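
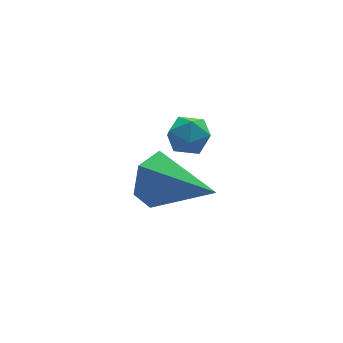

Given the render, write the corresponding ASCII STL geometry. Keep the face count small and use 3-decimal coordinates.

solid 
facet normal -0.521 0.807 -0.278
outer loop
vertex 0.975 0.03 2.359
vertex 0.554 0.0 3.062
vertex 1.249 0.434 3.018
endloop
endfacet
facet normal 0.919 0.018 -0.393
outer loop
vertex 0.975 0.03 2.359
vertex 1.249 0.434 3.018
vertex 1.526 -1.5 3.578
endloop
endfacet
facet normal -0.521 0.807 -0.278
outer loop
vertex 1.249 0.434 3.018
vertex 0.554 0.0 3.062
vertex 0.828 0.404 3.721
endloop
endfacet
facet normal 0.823 0.264 0.504
outer loop
vertex 1.249 0.434 3.018
vertex 0.828 0.404 3.721
vertex 1.526 -1.5 3.578
endloop
endfacet
facet normal -0.522 0.806 -0.277
outer loop
vertex 0.828 0.404 3.721
vertex 0.554 0.0 3.062
vertex 0.134 -0.03 3.766
endloop
endfacet
facet normal 0.091 -0.042 0.995
outer loop
vertex 0.828 0.404 3.721
vertex 0.134 -0.03 3.766
vertex 1.526 -1.5 3.578
endloop
endfacet
facet normal -0.522 0.806 -0.277
outer loop
vertex 0.134 -0.03 3.766
vertex 0.554 0.0 3.062
vertex -0.14 -0.434 3.107
endloop
endfacet
facet normal -0.547 -0.593 0.591
outer loop
vertex 0.134 -0.03 3.766
vertex -0.14 -0.434 3.107
vertex 1.526 -1.5 3.578
endloop
endfacet
facet normal -0.522 0.806 -0.278
outer loop
vertex -0.14 -0.434 3.107
vertex 0.554 0.0 3.062
vertex 0.281 -0.404 2.403
endloop
endfacet
facet normal -0.451 -0.839 -0.305
outer loop
vertex -0.14 -0.434 3.107
vertex 0.281 -0.404 2.403
vertex 1.526 -1.5 3.578
endloop
endfacet
facet normal -0.522 0.806 -0.278
outer loop
vertex 0.281 -0.404 2.403
vertex 0.554 0.0 3.062
vertex 0.975 0.03 2.359
endloop
endfacet
facet normal 0.283 -0.533 -0.797
outer loop
vertex 0.281 -0.404 2.403
vertex 0.975 0.03 2.359
vertex 1.526 -1.5 3.578
endloop
endfacet
facet normal -0.217 0.975 -0.051
outer loop
vertex 2.432 2.588 2.198
vertex 1.797 2.449 2.237
vertex 2.142 2.554 2.781
endloop
endfacet
facet normal 0.419 0.870 0.259
outer loop
vertex 2.432 2.588 2.198
vertex 2.142 2.554 2.781
vertex 2.734 2.294 2.696
endloop
endfacet
facet normal 0.833 0.517 -0.200
outer loop
vertex 2.432 2.588 2.198
vertex 2.734 2.294 2.696
vertex 2.755 2.03 2.101
endloop
endfacet
facet normal 0.456 0.402 -0.794
outer loop
vertex 2.432 2.588 2.198
vertex 2.755 2.03 2.101
vertex 2.176 2.126 1.817
endloop
endfacet
facet normal -0.193 0.686 -0.702
outer loop
vertex 2.432 2.588 2.198
vertex 2.176 2.126 1.817
vertex 1.797 2.449 2.237
endloop
endfacet
facet normal 0.319 0.454 0.832
outer loop
vertex 2.734 2.294 2.696
vertex 2.142 2.554 2.781
vertex 2.284 1.974 3.043
endloop
endfacet
facet normal -0.708 0.625 0.329
outer loop
vertex 2.142 2.554 2.781
vertex 1.797 2.449 2.237
vertex 1.705 2.07 2.759
endloop
endfacet
facet normal -0.670 0.156 -0.725
outer loop
vertex 1.797 2.449 2.237
vertex 2.176 2.126 1.817
vertex 1.726 1.806 2.164
endloop
endfacet
facet normal 0.379 -0.302 -0.875
outer loop
vertex 2.176 2.126 1.817
vertex 2.755 2.03 2.101
vertex 2.318 1.546 2.079
endloop
endfacet
facet normal 0.989 -0.119 0.088
outer loop
vertex 2.755 2.03 2.101
vertex 2.734 2.294 2.696
vertex 2.663 1.651 2.623
endloop
endfacet
facet normal -0.456 -0.402 0.794
outer loop
vertex 2.028 1.512 2.662
vertex 2.284 1.974 3.043
vertex 1.705 2.07 2.759
endloop
endfacet
facet normal -0.833 -0.517 0.200
outer loop
vertex 2.028 1.512 2.662
vertex 1.705 2.07 2.759
vertex 1.726 1.806 2.164
endloop
endfacet
facet normal -0.419 -0.870 -0.259
outer loop
vertex 2.028 1.512 2.662
vertex 1.726 1.806 2.164
vertex 2.318 1.546 2.079
endloop
endfacet
facet normal 0.217 -0.975 0.051
outer loop
vertex 2.028 1.512 2.662
vertex 2.318 1.546 2.079
vertex 2.663 1.651 2.623
endloop
endfacet
facet normal 0.193 -0.686 0.702
outer loop
vertex 2.028 1.512 2.662
vertex 2.663 1.651 2.623
vertex 2.284 1.974 3.043
endloop
endfacet
facet normal -0.379 0.302 0.875
outer loop
vertex 1.705 2.07 2.759
vertex 2.284 1.974 3.043
vertex 2.142 2.554 2.781
endloop
endfacet
facet normal -0.989 0.119 -0.088
outer loop
vertex 1.726 1.806 2.164
vertex 1.705 2.07 2.759
vertex 1.797 2.449 2.237
endloop
endfacet
facet normal -0.319 -0.454 -0.832
outer loop
vertex 2.318 1.546 2.079
vertex 1.726 1.806 2.164
vertex 2.176 2.126 1.817
endloop
endfacet
facet normal 0.708 -0.625 -0.329
outer loop
vertex 2.663 1.651 2.623
vertex 2.318 1.546 2.079
vertex 2.755 2.03 2.101
endloop
endfacet
facet normal 0.670 -0.156 0.725
outer loop
vertex 2.284 1.974 3.043
vertex 2.663 1.651 2.623
vertex 2.734 2.294 2.696
endloop
endfacet

endsolid


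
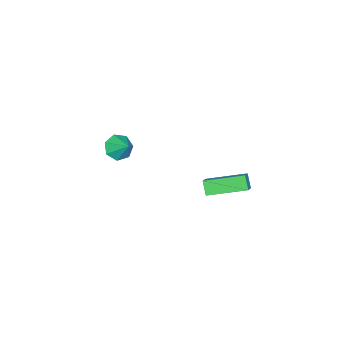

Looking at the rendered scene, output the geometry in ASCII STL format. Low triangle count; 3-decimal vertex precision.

solid 
facet normal -0.331 -0.700 -0.632
outer loop
vertex -1.372 -3.195 -2.521
vertex -1.769 -2.62 -2.95
vertex -1.002 -2.893 -3.049
endloop
endfacet
facet normal 0.844 -0.123 0.522
outer loop
vertex -1.372 -3.195 -2.521
vertex -1.002 -2.893 -3.049
vertex -1.371 -1.78 -2.19
endloop
endfacet
facet normal -0.331 -0.700 -0.633
outer loop
vertex -1.002 -2.893 -3.049
vertex -1.769 -2.62 -2.95
vertex -1.209 -2.385 -3.502
endloop
endfacet
facet normal 0.938 0.344 -0.043
outer loop
vertex -1.002 -2.893 -3.049
vertex -1.209 -2.385 -3.502
vertex -1.371 -1.78 -2.19
endloop
endfacet
facet normal -0.331 -0.700 -0.633
outer loop
vertex -1.209 -2.385 -3.502
vertex -1.769 -2.62 -2.95
vertex -1.838 -2.054 -3.539
endloop
endfacet
facet normal 0.455 0.829 -0.326
outer loop
vertex -1.209 -2.385 -3.502
vertex -1.838 -2.054 -3.539
vertex -1.371 -1.78 -2.19
endloop
endfacet
facet normal -0.331 -0.699 -0.633
outer loop
vertex -1.838 -2.054 -3.539
vertex -1.769 -2.62 -2.95
vertex -2.414 -2.149 -3.133
endloop
endfacet
facet normal -0.239 0.964 -0.113
outer loop
vertex -1.838 -2.054 -3.539
vertex -2.414 -2.149 -3.133
vertex -1.371 -1.78 -2.19
endloop
endfacet
facet normal -0.331 -0.700 -0.633
outer loop
vertex -2.414 -2.149 -3.133
vertex -1.769 -2.62 -2.95
vertex -2.505 -2.598 -2.589
endloop
endfacet
facet normal -0.623 0.652 0.434
outer loop
vertex -2.414 -2.149 -3.133
vertex -2.505 -2.598 -2.589
vertex -1.371 -1.78 -2.19
endloop
endfacet
facet normal -0.331 -0.701 -0.632
outer loop
vertex -2.505 -2.598 -2.589
vertex -1.769 -2.62 -2.95
vertex -2.04 -3.064 -2.316
endloop
endfacet
facet normal -0.407 0.124 0.905
outer loop
vertex -2.505 -2.598 -2.589
vertex -2.04 -3.064 -2.316
vertex -1.371 -1.78 -2.19
endloop
endfacet
facet normal -0.331 -0.700 -0.632
outer loop
vertex -2.04 -3.064 -2.316
vertex -1.769 -2.62 -2.95
vertex -1.372 -3.195 -2.521
endloop
endfacet
facet normal 0.246 -0.221 0.944
outer loop
vertex -2.04 -3.064 -2.316
vertex -1.372 -3.195 -2.521
vertex -1.371 -1.78 -2.19
endloop
endfacet
facet normal -0.418 -0.444 0.793
outer loop
vertex -0.586 2.958 -2.229
vertex -1.524 4.805 -1.689
vertex -1.224 2.765 -2.673
endloop
endfacet
facet normal 0.437 -0.864 -0.252
outer loop
vertex -0.856 3.155 -3.371
vertex -0.586 2.958 -2.229
vertex -1.224 2.765 -2.673
endloop
endfacet
facet normal -0.417 -0.444 0.793
outer loop
vertex -1.224 2.765 -2.673
vertex -1.524 4.805 -1.689
vertex -2.161 4.611 -2.133
endloop
endfacet
facet normal -0.796 -0.242 -0.555
outer loop
vertex -2.161 4.611 -2.133
vertex -0.856 3.155 -3.371
vertex -1.224 2.765 -2.673
endloop
endfacet
facet normal 0.796 0.242 0.555
outer loop
vertex -0.586 2.958 -2.229
vertex -1.156 5.195 -2.387
vertex -1.524 4.805 -1.689
endloop
endfacet
facet normal 0.439 -0.862 -0.252
outer loop
vertex -0.219 3.349 -2.927
vertex -0.586 2.958 -2.229
vertex -0.856 3.155 -3.371
endloop
endfacet
facet normal 0.796 0.242 0.554
outer loop
vertex -0.219 3.349 -2.927
vertex -1.156 5.195 -2.387
vertex -0.586 2.958 -2.229
endloop
endfacet
facet normal -0.438 0.863 0.251
outer loop
vertex -1.524 4.805 -1.689
vertex -1.156 5.195 -2.387
vertex -2.161 4.611 -2.133
endloop
endfacet
facet normal -0.796 -0.242 -0.554
outer loop
vertex -1.794 5.002 -2.831
vertex -0.856 3.155 -3.371
vertex -2.161 4.611 -2.133
endloop
endfacet
facet normal -0.437 0.863 0.253
outer loop
vertex -2.161 4.611 -2.133
vertex -1.156 5.195 -2.387
vertex -1.794 5.002 -2.831
endloop
endfacet
facet normal 0.417 0.444 -0.793
outer loop
vertex -1.794 5.002 -2.831
vertex -0.219 3.349 -2.927
vertex -0.856 3.155 -3.371
endloop
endfacet
facet normal 0.418 0.444 -0.793
outer loop
vertex -1.156 5.195 -2.387
vertex -0.219 3.349 -2.927
vertex -1.794 5.002 -2.831
endloop
endfacet

endsolid


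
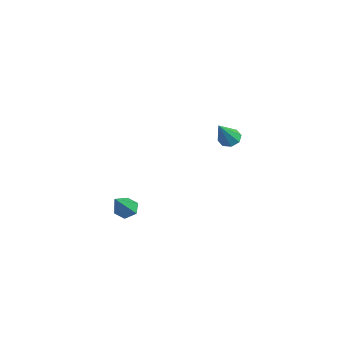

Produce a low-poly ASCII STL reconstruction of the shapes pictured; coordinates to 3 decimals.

solid 
facet normal -0.436 0.516 -0.737
outer loop
vertex 1.175 -3.185 -4.161
vertex 0.749 -2.903 -3.712
vertex 1.343 -2.603 -3.853
endloop
endfacet
facet normal 0.955 -0.136 -0.264
outer loop
vertex 1.175 -3.185 -4.161
vertex 1.343 -2.603 -3.853
vertex 1.591 -3.897 -2.288
endloop
endfacet
facet normal -0.436 0.516 -0.738
outer loop
vertex 1.343 -2.603 -3.853
vertex 0.749 -2.903 -3.712
vertex 0.918 -2.32 -3.404
endloop
endfacet
facet normal 0.746 0.566 0.350
outer loop
vertex 1.343 -2.603 -3.853
vertex 0.918 -2.32 -3.404
vertex 1.591 -3.897 -2.288
endloop
endfacet
facet normal -0.436 0.516 -0.738
outer loop
vertex 0.918 -2.32 -3.404
vertex 0.749 -2.903 -3.712
vertex 0.324 -2.62 -3.263
endloop
endfacet
facet normal -0.082 0.552 0.830
outer loop
vertex 0.918 -2.32 -3.404
vertex 0.324 -2.62 -3.263
vertex 1.591 -3.897 -2.288
endloop
endfacet
facet normal -0.436 0.516 -0.738
outer loop
vertex 0.324 -2.62 -3.263
vertex 0.749 -2.903 -3.712
vertex 0.156 -3.202 -3.571
endloop
endfacet
facet normal -0.701 -0.165 0.694
outer loop
vertex 0.324 -2.62 -3.263
vertex 0.156 -3.202 -3.571
vertex 1.591 -3.897 -2.288
endloop
endfacet
facet normal -0.436 0.516 -0.738
outer loop
vertex 0.156 -3.202 -3.571
vertex 0.749 -2.903 -3.712
vertex 0.581 -3.485 -4.02
endloop
endfacet
facet normal -0.492 -0.867 0.081
outer loop
vertex 0.156 -3.202 -3.571
vertex 0.581 -3.485 -4.02
vertex 1.591 -3.897 -2.288
endloop
endfacet
facet normal -0.436 0.516 -0.737
outer loop
vertex 0.581 -3.485 -4.02
vertex 0.749 -2.903 -3.712
vertex 1.175 -3.185 -4.161
endloop
endfacet
facet normal 0.336 -0.853 -0.399
outer loop
vertex 0.581 -3.485 -4.02
vertex 1.175 -3.185 -4.161
vertex 1.591 -3.897 -2.288
endloop
endfacet
facet normal -0.333 0.523 -0.784
outer loop
vertex -1.048 3.992 -1.88
vertex -1.587 4.161 -1.538
vertex -0.986 4.421 -1.62
endloop
endfacet
facet normal 0.992 -0.088 -0.091
outer loop
vertex -1.048 3.992 -1.88
vertex -0.986 4.421 -1.62
vertex -0.953 3.159 -0.042
endloop
endfacet
facet normal -0.334 0.525 -0.783
outer loop
vertex -0.986 4.421 -1.62
vertex -1.587 4.161 -1.538
vertex -1.275 4.697 -1.312
endloop
endfacet
facet normal 0.815 0.461 0.352
outer loop
vertex -0.986 4.421 -1.62
vertex -1.275 4.697 -1.312
vertex -0.953 3.159 -0.042
endloop
endfacet
facet normal -0.331 0.524 -0.785
outer loop
vertex -1.275 4.697 -1.312
vertex -1.587 4.161 -1.538
vertex -1.748 4.66 -1.137
endloop
endfacet
facet normal 0.219 0.648 0.729
outer loop
vertex -1.275 4.697 -1.312
vertex -1.748 4.66 -1.137
vertex -0.953 3.159 -0.042
endloop
endfacet
facet normal -0.332 0.523 -0.785
outer loop
vertex -1.748 4.66 -1.137
vertex -1.587 4.161 -1.538
vertex -2.126 4.33 -1.197
endloop
endfacet
facet normal -0.446 0.361 0.819
outer loop
vertex -1.748 4.66 -1.137
vertex -2.126 4.33 -1.197
vertex -0.953 3.159 -0.042
endloop
endfacet
facet normal -0.331 0.525 -0.784
outer loop
vertex -2.126 4.33 -1.197
vertex -1.587 4.161 -1.538
vertex -2.189 3.902 -1.457
endloop
endfacet
facet normal -0.790 -0.230 0.569
outer loop
vertex -2.126 4.33 -1.197
vertex -2.189 3.902 -1.457
vertex -0.953 3.159 -0.042
endloop
endfacet
facet normal -0.331 0.525 -0.784
outer loop
vertex -2.189 3.902 -1.457
vertex -1.587 4.161 -1.538
vertex -1.899 3.625 -1.765
endloop
endfacet
facet normal -0.613 -0.780 0.125
outer loop
vertex -2.189 3.902 -1.457
vertex -1.899 3.625 -1.765
vertex -0.953 3.159 -0.042
endloop
endfacet
facet normal -0.333 0.525 -0.783
outer loop
vertex -1.899 3.625 -1.765
vertex -1.587 4.161 -1.538
vertex -1.427 3.663 -1.94
endloop
endfacet
facet normal -0.016 -0.967 -0.253
outer loop
vertex -1.899 3.625 -1.765
vertex -1.427 3.663 -1.94
vertex -0.953 3.159 -0.042
endloop
endfacet
facet normal -0.332 0.526 -0.783
outer loop
vertex -1.427 3.663 -1.94
vertex -1.587 4.161 -1.538
vertex -1.048 3.992 -1.88
endloop
endfacet
facet normal 0.646 -0.682 -0.342
outer loop
vertex -1.427 3.663 -1.94
vertex -1.048 3.992 -1.88
vertex -0.953 3.159 -0.042
endloop
endfacet

endsolid


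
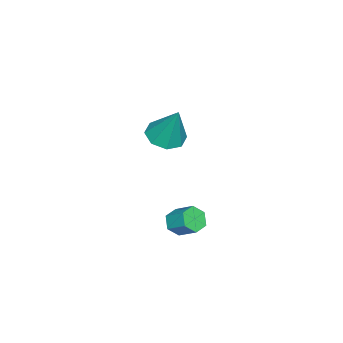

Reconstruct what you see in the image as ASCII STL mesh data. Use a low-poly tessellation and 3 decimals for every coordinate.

solid 
facet normal -0.191 -0.370 -0.909
outer loop
vertex -2.268 -1.596 -1.122
vertex -3.075 -1.978 -0.797
vertex -2.834 -1.145 -1.187
endloop
endfacet
facet normal 0.624 0.781 -0.015
outer loop
vertex -2.268 -1.596 -1.122
vertex -2.834 -1.145 -1.187
vertex -2.685 -1.222 1.057
endloop
endfacet
facet normal -0.191 -0.370 -0.909
outer loop
vertex -2.834 -1.145 -1.187
vertex -3.075 -1.978 -0.797
vertex -3.542 -1.182 -1.023
endloop
endfacet
facet normal -0.044 0.998 0.037
outer loop
vertex -2.834 -1.145 -1.187
vertex -3.542 -1.182 -1.023
vertex -2.685 -1.222 1.057
endloop
endfacet
facet normal -0.191 -0.370 -0.909
outer loop
vertex -3.542 -1.182 -1.023
vertex -3.075 -1.978 -0.797
vertex -3.976 -1.685 -0.727
endloop
endfacet
facet normal -0.640 0.716 0.278
outer loop
vertex -3.542 -1.182 -1.023
vertex -3.976 -1.685 -0.727
vertex -2.685 -1.222 1.057
endloop
endfacet
facet normal -0.191 -0.370 -0.909
outer loop
vertex -3.976 -1.685 -0.727
vertex -3.075 -1.978 -0.797
vertex -3.881 -2.36 -0.472
endloop
endfacet
facet normal -0.818 0.099 0.566
outer loop
vertex -3.976 -1.685 -0.727
vertex -3.881 -2.36 -0.472
vertex -2.685 -1.222 1.057
endloop
endfacet
facet normal -0.191 -0.370 -0.909
outer loop
vertex -3.881 -2.36 -0.472
vertex -3.075 -1.978 -0.797
vertex -3.315 -2.81 -0.408
endloop
endfacet
facet normal -0.472 -0.489 0.733
outer loop
vertex -3.881 -2.36 -0.472
vertex -3.315 -2.81 -0.408
vertex -2.685 -1.222 1.057
endloop
endfacet
facet normal -0.190 -0.370 -0.909
outer loop
vertex -3.315 -2.81 -0.408
vertex -3.075 -1.978 -0.797
vertex -2.607 -2.773 -0.571
endloop
endfacet
facet normal 0.194 -0.706 0.682
outer loop
vertex -3.315 -2.81 -0.408
vertex -2.607 -2.773 -0.571
vertex -2.685 -1.222 1.057
endloop
endfacet
facet normal -0.191 -0.371 -0.909
outer loop
vertex -2.607 -2.773 -0.571
vertex -3.075 -1.978 -0.797
vertex -2.173 -2.27 -0.867
endloop
endfacet
facet normal 0.791 -0.423 0.441
outer loop
vertex -2.607 -2.773 -0.571
vertex -2.173 -2.27 -0.867
vertex -2.685 -1.222 1.057
endloop
endfacet
facet normal -0.191 -0.371 -0.909
outer loop
vertex -2.173 -2.27 -0.867
vertex -3.075 -1.978 -0.797
vertex -2.268 -1.596 -1.122
endloop
endfacet
facet normal 0.969 0.194 0.152
outer loop
vertex -2.173 -2.27 -0.867
vertex -2.268 -1.596 -1.122
vertex -2.685 -1.222 1.057
endloop
endfacet
facet normal -0.243 -0.783 -0.572
outer loop
vertex 2.33 0.24 -1.713
vertex 2.088 0.643 -2.162
vertex 2.713 0.467 -2.187
endloop
endfacet
facet normal 0.771 -0.514 0.376
outer loop
vertex 2.33 0.24 -1.713
vertex 2.713 0.467 -2.187
vertex 2.595 1.094 -1.089
endloop
endfacet
facet normal 0.771 -0.514 0.376
outer loop
vertex 2.595 1.094 -1.089
vertex 2.713 0.467 -2.187
vertex 2.978 1.321 -1.563
endloop
endfacet
facet normal 0.243 0.784 0.572
outer loop
vertex 2.595 1.094 -1.089
vertex 2.978 1.321 -1.563
vertex 2.352 1.497 -1.538
endloop
endfacet
facet normal -0.243 -0.783 -0.573
outer loop
vertex 2.713 0.467 -2.187
vertex 2.088 0.643 -2.162
vertex 2.471 0.87 -2.635
endloop
endfacet
facet normal 0.896 0.046 -0.443
outer loop
vertex 2.713 0.467 -2.187
vertex 2.471 0.87 -2.635
vertex 2.978 1.321 -1.563
endloop
endfacet
facet normal 0.896 0.046 -0.443
outer loop
vertex 2.978 1.321 -1.563
vertex 2.471 0.87 -2.635
vertex 2.736 1.724 -2.011
endloop
endfacet
facet normal 0.243 0.783 0.573
outer loop
vertex 2.978 1.321 -1.563
vertex 2.736 1.724 -2.011
vertex 2.352 1.497 -1.538
endloop
endfacet
facet normal -0.242 -0.784 -0.572
outer loop
vertex 2.471 0.87 -2.635
vertex 2.088 0.643 -2.162
vertex 1.845 1.046 -2.611
endloop
endfacet
facet normal 0.126 0.560 -0.819
outer loop
vertex 2.471 0.87 -2.635
vertex 1.845 1.046 -2.611
vertex 2.736 1.724 -2.011
endloop
endfacet
facet normal 0.126 0.560 -0.819
outer loop
vertex 2.736 1.724 -2.011
vertex 1.845 1.046 -2.611
vertex 2.11 1.9 -1.987
endloop
endfacet
facet normal 0.242 0.783 0.573
outer loop
vertex 2.736 1.724 -2.011
vertex 2.11 1.9 -1.987
vertex 2.352 1.497 -1.538
endloop
endfacet
facet normal -0.243 -0.784 -0.572
outer loop
vertex 1.845 1.046 -2.611
vertex 2.088 0.643 -2.162
vertex 1.462 0.819 -2.137
endloop
endfacet
facet normal -0.771 0.514 -0.376
outer loop
vertex 1.845 1.046 -2.611
vertex 1.462 0.819 -2.137
vertex 2.11 1.9 -1.987
endloop
endfacet
facet normal -0.771 0.514 -0.376
outer loop
vertex 2.11 1.9 -1.987
vertex 1.462 0.819 -2.137
vertex 1.727 1.673 -1.513
endloop
endfacet
facet normal 0.243 0.783 0.572
outer loop
vertex 2.11 1.9 -1.987
vertex 1.727 1.673 -1.513
vertex 2.352 1.497 -1.538
endloop
endfacet
facet normal -0.243 -0.783 -0.573
outer loop
vertex 1.462 0.819 -2.137
vertex 2.088 0.643 -2.162
vertex 1.704 0.416 -1.689
endloop
endfacet
facet normal -0.896 -0.046 0.443
outer loop
vertex 1.462 0.819 -2.137
vertex 1.704 0.416 -1.689
vertex 1.727 1.673 -1.513
endloop
endfacet
facet normal -0.896 -0.046 0.443
outer loop
vertex 1.727 1.673 -1.513
vertex 1.704 0.416 -1.689
vertex 1.969 1.27 -1.065
endloop
endfacet
facet normal 0.243 0.783 0.573
outer loop
vertex 1.727 1.673 -1.513
vertex 1.969 1.27 -1.065
vertex 2.352 1.497 -1.538
endloop
endfacet
facet normal -0.242 -0.783 -0.573
outer loop
vertex 1.704 0.416 -1.689
vertex 2.088 0.643 -2.162
vertex 2.33 0.24 -1.713
endloop
endfacet
facet normal -0.126 -0.560 0.819
outer loop
vertex 1.704 0.416 -1.689
vertex 2.33 0.24 -1.713
vertex 1.969 1.27 -1.065
endloop
endfacet
facet normal -0.126 -0.560 0.819
outer loop
vertex 1.969 1.27 -1.065
vertex 2.33 0.24 -1.713
vertex 2.595 1.094 -1.089
endloop
endfacet
facet normal 0.242 0.784 0.572
outer loop
vertex 1.969 1.27 -1.065
vertex 2.595 1.094 -1.089
vertex 2.352 1.497 -1.538
endloop
endfacet

endsolid


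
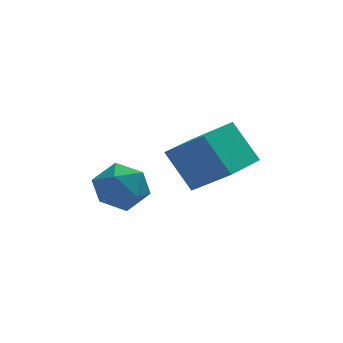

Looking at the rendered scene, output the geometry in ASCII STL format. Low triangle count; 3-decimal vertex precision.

solid 
facet normal -0.687 -0.724 0.062
outer loop
vertex -0.166 0.591 3.807
vertex -0.949 1.461 5.29
vertex -1.329 1.593 2.605
endloop
endfacet
facet normal 0.414 -0.461 -0.785
outer loop
vertex -0.051 2.939 2.49
vertex -0.166 0.591 3.807
vertex -1.329 1.593 2.605
endloop
endfacet
facet normal -0.688 -0.723 0.062
outer loop
vertex -1.329 1.593 2.605
vertex -0.949 1.461 5.29
vertex -2.112 2.464 4.088
endloop
endfacet
facet normal -0.597 0.514 -0.617
outer loop
vertex -2.112 2.464 4.088
vertex -0.051 2.939 2.49
vertex -1.329 1.593 2.605
endloop
endfacet
facet normal 0.597 -0.514 0.616
outer loop
vertex -0.166 0.591 3.807
vertex 0.329 2.807 5.175
vertex -0.949 1.461 5.29
endloop
endfacet
facet normal 0.414 -0.461 -0.785
outer loop
vertex 1.112 1.936 3.692
vertex -0.166 0.591 3.807
vertex -0.051 2.939 2.49
endloop
endfacet
facet normal 0.596 -0.514 0.617
outer loop
vertex 1.112 1.936 3.692
vertex 0.329 2.807 5.175
vertex -0.166 0.591 3.807
endloop
endfacet
facet normal -0.414 0.460 0.785
outer loop
vertex -0.949 1.461 5.29
vertex 0.329 2.807 5.175
vertex -2.112 2.464 4.088
endloop
endfacet
facet normal -0.596 0.514 -0.616
outer loop
vertex -0.834 3.809 3.973
vertex -0.051 2.939 2.49
vertex -2.112 2.464 4.088
endloop
endfacet
facet normal -0.414 0.461 0.785
outer loop
vertex -2.112 2.464 4.088
vertex 0.329 2.807 5.175
vertex -0.834 3.809 3.973
endloop
endfacet
facet normal 0.688 0.724 -0.061
outer loop
vertex -0.834 3.809 3.973
vertex 1.112 1.936 3.692
vertex -0.051 2.939 2.49
endloop
endfacet
facet normal 0.687 0.724 -0.062
outer loop
vertex 0.329 2.807 5.175
vertex 1.112 1.936 3.692
vertex -0.834 3.809 3.973
endloop
endfacet
facet normal -0.791 -0.467 0.396
outer loop
vertex -4.621 2.552 2.909
vertex -4.326 1.611 2.389
vertex -3.941 1.827 3.413
endloop
endfacet
facet normal -0.559 0.052 0.828
outer loop
vertex -4.621 2.552 2.909
vertex -3.941 1.827 3.413
vertex -3.739 2.921 3.481
endloop
endfacet
facet normal -0.581 0.666 0.467
outer loop
vertex -4.621 2.552 2.909
vertex -3.739 2.921 3.481
vertex -3.999 3.381 2.5
endloop
endfacet
facet normal -0.828 0.528 -0.188
outer loop
vertex -4.621 2.552 2.909
vertex -3.999 3.381 2.5
vertex -4.362 2.572 1.825
endloop
endfacet
facet normal -0.957 -0.172 -0.232
outer loop
vertex -4.621 2.552 2.909
vertex -4.362 2.572 1.825
vertex -4.326 1.611 2.389
endloop
endfacet
facet normal 0.124 -0.084 0.989
outer loop
vertex -3.739 2.921 3.481
vertex -3.941 1.827 3.413
vertex -2.898 2.208 3.315
endloop
endfacet
facet normal -0.252 -0.923 0.290
outer loop
vertex -3.941 1.827 3.413
vertex -4.326 1.611 2.389
vertex -3.261 1.399 2.64
endloop
endfacet
facet normal -0.522 -0.446 -0.727
outer loop
vertex -4.326 1.611 2.389
vertex -4.362 2.572 1.825
vertex -3.521 1.859 1.659
endloop
endfacet
facet normal -0.313 0.687 -0.656
outer loop
vertex -4.362 2.572 1.825
vertex -3.999 3.381 2.5
vertex -3.319 2.953 1.727
endloop
endfacet
facet normal 0.086 0.911 0.404
outer loop
vertex -3.999 3.381 2.5
vertex -3.739 2.921 3.481
vertex -2.934 3.169 2.751
endloop
endfacet
facet normal 0.828 -0.528 0.188
outer loop
vertex -2.639 2.228 2.231
vertex -2.898 2.208 3.315
vertex -3.261 1.399 2.64
endloop
endfacet
facet normal 0.581 -0.666 -0.467
outer loop
vertex -2.639 2.228 2.231
vertex -3.261 1.399 2.64
vertex -3.521 1.859 1.659
endloop
endfacet
facet normal 0.559 -0.052 -0.828
outer loop
vertex -2.639 2.228 2.231
vertex -3.521 1.859 1.659
vertex -3.319 2.953 1.727
endloop
endfacet
facet normal 0.791 0.467 -0.396
outer loop
vertex -2.639 2.228 2.231
vertex -3.319 2.953 1.727
vertex -2.934 3.169 2.751
endloop
endfacet
facet normal 0.957 0.172 0.232
outer loop
vertex -2.639 2.228 2.231
vertex -2.934 3.169 2.751
vertex -2.898 2.208 3.315
endloop
endfacet
facet normal 0.313 -0.687 0.656
outer loop
vertex -3.261 1.399 2.64
vertex -2.898 2.208 3.315
vertex -3.941 1.827 3.413
endloop
endfacet
facet normal -0.086 -0.911 -0.404
outer loop
vertex -3.521 1.859 1.659
vertex -3.261 1.399 2.64
vertex -4.326 1.611 2.389
endloop
endfacet
facet normal -0.124 0.084 -0.989
outer loop
vertex -3.319 2.953 1.727
vertex -3.521 1.859 1.659
vertex -4.362 2.572 1.825
endloop
endfacet
facet normal 0.252 0.923 -0.290
outer loop
vertex -2.934 3.169 2.751
vertex -3.319 2.953 1.727
vertex -3.999 3.381 2.5
endloop
endfacet
facet normal 0.522 0.446 0.727
outer loop
vertex -2.898 2.208 3.315
vertex -2.934 3.169 2.751
vertex -3.739 2.921 3.481
endloop
endfacet

endsolid


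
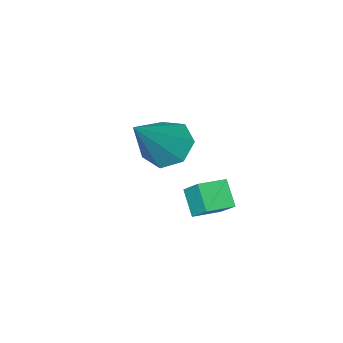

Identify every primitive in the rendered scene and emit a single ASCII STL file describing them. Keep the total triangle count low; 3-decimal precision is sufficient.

solid 
facet normal -0.985 0.138 -0.104
outer loop
vertex -0.432 2.393 0.998
vertex -0.264 3.058 0.284
vertex -0.462 1.651 0.299
endloop
endfacet
facet normal -0.169 -0.672 0.721
outer loop
vertex 0.464 1.522 0.396
vertex -0.432 2.393 0.998
vertex -0.462 1.651 0.299
endloop
endfacet
facet normal -0.985 0.138 -0.104
outer loop
vertex -0.462 1.651 0.299
vertex -0.264 3.058 0.284
vertex -0.294 2.316 -0.415
endloop
endfacet
facet normal -0.030 -0.728 -0.685
outer loop
vertex -0.294 2.316 -0.415
vertex 0.464 1.522 0.396
vertex -0.462 1.651 0.299
endloop
endfacet
facet normal 0.030 0.728 0.685
outer loop
vertex -0.432 2.393 0.998
vertex 0.662 2.929 0.381
vertex -0.264 3.058 0.284
endloop
endfacet
facet normal -0.169 -0.672 0.721
outer loop
vertex 0.494 2.264 1.095
vertex -0.432 2.393 0.998
vertex 0.464 1.522 0.396
endloop
endfacet
facet normal 0.030 0.728 0.685
outer loop
vertex 0.494 2.264 1.095
vertex 0.662 2.929 0.381
vertex -0.432 2.393 0.998
endloop
endfacet
facet normal 0.169 0.672 -0.721
outer loop
vertex -0.264 3.058 0.284
vertex 0.662 2.929 0.381
vertex -0.294 2.316 -0.415
endloop
endfacet
facet normal -0.030 -0.728 -0.685
outer loop
vertex 0.632 2.187 -0.318
vertex 0.464 1.522 0.396
vertex -0.294 2.316 -0.415
endloop
endfacet
facet normal 0.169 0.672 -0.721
outer loop
vertex -0.294 2.316 -0.415
vertex 0.662 2.929 0.381
vertex 0.632 2.187 -0.318
endloop
endfacet
facet normal 0.985 -0.138 0.104
outer loop
vertex 0.632 2.187 -0.318
vertex 0.494 2.264 1.095
vertex 0.464 1.522 0.396
endloop
endfacet
facet normal 0.985 -0.138 0.104
outer loop
vertex 0.662 2.929 0.381
vertex 0.494 2.264 1.095
vertex 0.632 2.187 -0.318
endloop
endfacet
facet normal -0.678 -0.184 -0.711
outer loop
vertex 1.774 2.243 2.283
vertex 1.267 1.863 2.865
vertex 1.288 2.69 2.631
endloop
endfacet
facet normal 0.559 0.794 -0.239
outer loop
vertex 1.774 2.243 2.283
vertex 1.288 2.69 2.631
vertex 2.653 2.237 4.315
endloop
endfacet
facet normal -0.679 -0.184 -0.711
outer loop
vertex 1.288 2.69 2.631
vertex 1.267 1.863 2.865
vertex 0.787 2.514 3.155
endloop
endfacet
facet normal -0.036 0.957 0.287
outer loop
vertex 1.288 2.69 2.631
vertex 0.787 2.514 3.155
vertex 2.653 2.237 4.315
endloop
endfacet
facet normal -0.679 -0.185 -0.710
outer loop
vertex 0.787 2.514 3.155
vertex 1.267 1.863 2.865
vertex 0.648 1.848 3.461
endloop
endfacet
facet normal -0.422 0.450 0.787
outer loop
vertex 0.787 2.514 3.155
vertex 0.648 1.848 3.461
vertex 2.653 2.237 4.315
endloop
endfacet
facet normal -0.680 -0.183 -0.710
outer loop
vertex 0.648 1.848 3.461
vertex 1.267 1.863 2.865
vertex 0.975 1.193 3.317
endloop
endfacet
facet normal -0.309 -0.349 0.885
outer loop
vertex 0.648 1.848 3.461
vertex 0.975 1.193 3.317
vertex 2.653 2.237 4.315
endloop
endfacet
facet normal -0.679 -0.183 -0.711
outer loop
vertex 0.975 1.193 3.317
vertex 1.267 1.863 2.865
vertex 1.522 1.042 2.833
endloop
endfacet
facet normal 0.218 -0.834 0.506
outer loop
vertex 0.975 1.193 3.317
vertex 1.522 1.042 2.833
vertex 2.653 2.237 4.315
endloop
endfacet
facet normal -0.679 -0.183 -0.711
outer loop
vertex 1.522 1.042 2.833
vertex 1.267 1.863 2.865
vertex 1.878 1.51 2.373
endloop
endfacet
facet normal 0.763 -0.643 -0.064
outer loop
vertex 1.522 1.042 2.833
vertex 1.878 1.51 2.373
vertex 2.653 2.237 4.315
endloop
endfacet
facet normal -0.679 -0.184 -0.711
outer loop
vertex 1.878 1.51 2.373
vertex 1.267 1.863 2.865
vertex 1.774 2.243 2.283
endloop
endfacet
facet normal 0.915 0.081 -0.396
outer loop
vertex 1.878 1.51 2.373
vertex 1.774 2.243 2.283
vertex 2.653 2.237 4.315
endloop
endfacet

endsolid


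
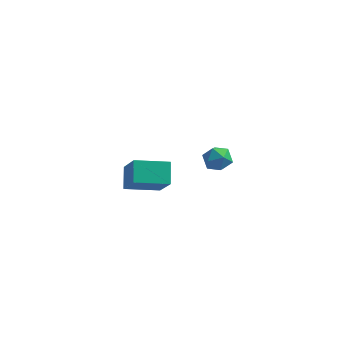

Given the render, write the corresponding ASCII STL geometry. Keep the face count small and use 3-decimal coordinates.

solid 
facet normal 0.303 -0.005 0.953
outer loop
vertex 1.142 -2.483 2.317
vertex 0.557 -2.808 2.501
vertex 1.117 -3.177 2.321
endloop
endfacet
facet normal 0.860 -0.028 0.509
outer loop
vertex 1.142 -2.483 2.317
vertex 1.117 -3.177 2.321
vertex 1.435 -2.844 1.802
endloop
endfacet
facet normal 0.832 0.548 0.089
outer loop
vertex 1.142 -2.483 2.317
vertex 1.435 -2.844 1.802
vertex 1.072 -2.27 1.66
endloop
endfacet
facet normal 0.256 0.927 0.273
outer loop
vertex 1.142 -2.483 2.317
vertex 1.072 -2.27 1.66
vertex 0.529 -2.248 2.093
endloop
endfacet
facet normal -0.071 0.585 0.808
outer loop
vertex 1.142 -2.483 2.317
vertex 0.529 -2.248 2.093
vertex 0.557 -2.808 2.501
endloop
endfacet
facet normal 0.790 -0.606 0.095
outer loop
vertex 1.435 -2.844 1.802
vertex 1.117 -3.177 2.321
vertex 1.031 -3.392 1.667
endloop
endfacet
facet normal -0.112 -0.568 0.815
outer loop
vertex 1.117 -3.177 2.321
vertex 0.557 -2.808 2.501
vertex 0.488 -3.37 2.1
endloop
endfacet
facet normal -0.718 0.386 0.579
outer loop
vertex 0.557 -2.808 2.501
vertex 0.529 -2.248 2.093
vertex 0.125 -2.796 1.958
endloop
endfacet
facet normal -0.189 0.940 -0.284
outer loop
vertex 0.529 -2.248 2.093
vertex 1.072 -2.27 1.66
vertex 0.443 -2.463 1.439
endloop
endfacet
facet normal 0.743 0.326 -0.584
outer loop
vertex 1.072 -2.27 1.66
vertex 1.435 -2.844 1.802
vertex 1.003 -2.832 1.259
endloop
endfacet
facet normal -0.256 -0.927 -0.273
outer loop
vertex 0.418 -3.157 1.443
vertex 1.031 -3.392 1.667
vertex 0.488 -3.37 2.1
endloop
endfacet
facet normal -0.832 -0.548 -0.089
outer loop
vertex 0.418 -3.157 1.443
vertex 0.488 -3.37 2.1
vertex 0.125 -2.796 1.958
endloop
endfacet
facet normal -0.860 0.028 -0.509
outer loop
vertex 0.418 -3.157 1.443
vertex 0.125 -2.796 1.958
vertex 0.443 -2.463 1.439
endloop
endfacet
facet normal -0.303 0.005 -0.953
outer loop
vertex 0.418 -3.157 1.443
vertex 0.443 -2.463 1.439
vertex 1.003 -2.832 1.259
endloop
endfacet
facet normal 0.071 -0.585 -0.808
outer loop
vertex 0.418 -3.157 1.443
vertex 1.003 -2.832 1.259
vertex 1.031 -3.392 1.667
endloop
endfacet
facet normal 0.189 -0.940 0.284
outer loop
vertex 0.488 -3.37 2.1
vertex 1.031 -3.392 1.667
vertex 1.117 -3.177 2.321
endloop
endfacet
facet normal -0.743 -0.326 0.584
outer loop
vertex 0.125 -2.796 1.958
vertex 0.488 -3.37 2.1
vertex 0.557 -2.808 2.501
endloop
endfacet
facet normal -0.790 0.606 -0.095
outer loop
vertex 0.443 -2.463 1.439
vertex 0.125 -2.796 1.958
vertex 0.529 -2.248 2.093
endloop
endfacet
facet normal 0.112 0.568 -0.815
outer loop
vertex 1.003 -2.832 1.259
vertex 0.443 -2.463 1.439
vertex 1.072 -2.27 1.66
endloop
endfacet
facet normal 0.718 -0.386 -0.579
outer loop
vertex 1.031 -3.392 1.667
vertex 1.003 -2.832 1.259
vertex 1.435 -2.844 1.802
endloop
endfacet
facet normal -0.386 0.518 -0.763
outer loop
vertex -4.598 1.845 -3.714
vertex -3.062 2.493 -4.05
vertex -4.37 0.919 -4.458
endloop
endfacet
facet normal -0.903 -0.381 0.197
outer loop
vertex -3.618 -0.093 -2.97
vertex -4.598 1.845 -3.714
vertex -4.37 0.919 -4.458
endloop
endfacet
facet normal -0.386 0.518 -0.763
outer loop
vertex -4.37 0.919 -4.458
vertex -3.062 2.493 -4.05
vertex -2.835 1.566 -4.794
endloop
endfacet
facet normal 0.188 -0.765 -0.616
outer loop
vertex -2.835 1.566 -4.794
vertex -3.618 -0.093 -2.97
vertex -4.37 0.919 -4.458
endloop
endfacet
facet normal -0.188 0.765 0.616
outer loop
vertex -4.598 1.845 -3.714
vertex -2.31 1.481 -2.562
vertex -3.062 2.493 -4.05
endloop
endfacet
facet normal -0.903 -0.381 0.199
outer loop
vertex -3.845 0.834 -2.226
vertex -4.598 1.845 -3.714
vertex -3.618 -0.093 -2.97
endloop
endfacet
facet normal -0.188 0.766 0.615
outer loop
vertex -3.845 0.834 -2.226
vertex -2.31 1.481 -2.562
vertex -4.598 1.845 -3.714
endloop
endfacet
facet normal 0.903 0.380 -0.198
outer loop
vertex -3.062 2.493 -4.05
vertex -2.31 1.481 -2.562
vertex -2.835 1.566 -4.794
endloop
endfacet
facet normal 0.188 -0.765 -0.615
outer loop
vertex -2.082 0.555 -3.306
vertex -3.618 -0.093 -2.97
vertex -2.835 1.566 -4.794
endloop
endfacet
facet normal 0.903 0.381 -0.198
outer loop
vertex -2.835 1.566 -4.794
vertex -2.31 1.481 -2.562
vertex -2.082 0.555 -3.306
endloop
endfacet
facet normal 0.386 -0.518 0.763
outer loop
vertex -2.082 0.555 -3.306
vertex -3.845 0.834 -2.226
vertex -3.618 -0.093 -2.97
endloop
endfacet
facet normal 0.386 -0.518 0.763
outer loop
vertex -2.31 1.481 -2.562
vertex -3.845 0.834 -2.226
vertex -2.082 0.555 -3.306
endloop
endfacet

endsolid


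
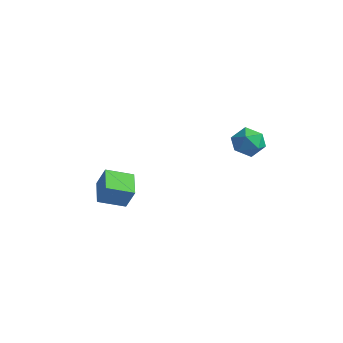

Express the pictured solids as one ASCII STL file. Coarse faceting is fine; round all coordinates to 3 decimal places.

solid 
facet normal -0.632 0.647 0.427
outer loop
vertex 2.828 1.146 2.86
vertex 2.09 0.549 2.672
vertex 2.575 0.472 3.506
endloop
endfacet
facet normal 0.016 0.689 0.725
outer loop
vertex 2.828 1.146 2.86
vertex 2.575 0.472 3.506
vertex 3.51 0.642 3.324
endloop
endfacet
facet normal 0.483 0.849 0.212
outer loop
vertex 2.828 1.146 2.86
vertex 3.51 0.642 3.324
vertex 3.603 0.825 2.379
endloop
endfacet
facet normal 0.125 0.906 -0.403
outer loop
vertex 2.828 1.146 2.86
vertex 3.603 0.825 2.379
vertex 2.725 0.767 1.976
endloop
endfacet
facet normal -0.563 0.781 -0.269
outer loop
vertex 2.828 1.146 2.86
vertex 2.725 0.767 1.976
vertex 2.09 0.549 2.672
endloop
endfacet
facet normal 0.183 0.045 0.982
outer loop
vertex 3.51 0.642 3.324
vertex 2.575 0.472 3.506
vertex 3.195 -0.267 3.424
endloop
endfacet
facet normal -0.865 -0.025 0.501
outer loop
vertex 2.575 0.472 3.506
vertex 2.09 0.549 2.672
vertex 2.317 -0.325 3.021
endloop
endfacet
facet normal -0.754 0.192 -0.628
outer loop
vertex 2.09 0.549 2.672
vertex 2.725 0.767 1.976
vertex 2.41 -0.142 2.076
endloop
endfacet
facet normal 0.361 0.397 -0.844
outer loop
vertex 2.725 0.767 1.976
vertex 3.603 0.825 2.379
vertex 3.345 0.028 1.894
endloop
endfacet
facet normal 0.940 0.305 0.152
outer loop
vertex 3.603 0.825 2.379
vertex 3.51 0.642 3.324
vertex 3.83 -0.049 2.728
endloop
endfacet
facet normal -0.125 -0.906 0.403
outer loop
vertex 3.092 -0.646 2.54
vertex 3.195 -0.267 3.424
vertex 2.317 -0.325 3.021
endloop
endfacet
facet normal -0.483 -0.849 -0.212
outer loop
vertex 3.092 -0.646 2.54
vertex 2.317 -0.325 3.021
vertex 2.41 -0.142 2.076
endloop
endfacet
facet normal -0.016 -0.689 -0.725
outer loop
vertex 3.092 -0.646 2.54
vertex 2.41 -0.142 2.076
vertex 3.345 0.028 1.894
endloop
endfacet
facet normal 0.632 -0.647 -0.427
outer loop
vertex 3.092 -0.646 2.54
vertex 3.345 0.028 1.894
vertex 3.83 -0.049 2.728
endloop
endfacet
facet normal 0.563 -0.781 0.269
outer loop
vertex 3.092 -0.646 2.54
vertex 3.83 -0.049 2.728
vertex 3.195 -0.267 3.424
endloop
endfacet
facet normal -0.361 -0.397 0.844
outer loop
vertex 2.317 -0.325 3.021
vertex 3.195 -0.267 3.424
vertex 2.575 0.472 3.506
endloop
endfacet
facet normal -0.940 -0.305 -0.152
outer loop
vertex 2.41 -0.142 2.076
vertex 2.317 -0.325 3.021
vertex 2.09 0.549 2.672
endloop
endfacet
facet normal -0.183 -0.045 -0.982
outer loop
vertex 3.345 0.028 1.894
vertex 2.41 -0.142 2.076
vertex 2.725 0.767 1.976
endloop
endfacet
facet normal 0.865 0.025 -0.501
outer loop
vertex 3.83 -0.049 2.728
vertex 3.345 0.028 1.894
vertex 3.603 0.825 2.379
endloop
endfacet
facet normal 0.754 -0.192 0.628
outer loop
vertex 3.195 -0.267 3.424
vertex 3.83 -0.049 2.728
vertex 3.51 0.642 3.324
endloop
endfacet
facet normal -0.672 0.693 0.261
outer loop
vertex -3.997 -2.642 -0.864
vertex -3.04 -1.521 -1.377
vertex -4.561 -2.724 -2.099
endloop
endfacet
facet normal -0.614 -0.718 0.328
outer loop
vertex -3.52 -3.799 -2.503
vertex -3.997 -2.642 -0.864
vertex -4.561 -2.724 -2.099
endloop
endfacet
facet normal -0.672 0.693 0.260
outer loop
vertex -4.561 -2.724 -2.099
vertex -3.04 -1.521 -1.377
vertex -3.604 -1.604 -2.611
endloop
endfacet
facet normal -0.415 -0.061 -0.908
outer loop
vertex -3.604 -1.604 -2.611
vertex -3.52 -3.799 -2.503
vertex -4.561 -2.724 -2.099
endloop
endfacet
facet normal 0.415 0.061 0.908
outer loop
vertex -3.997 -2.642 -0.864
vertex -1.999 -2.596 -1.781
vertex -3.04 -1.521 -1.377
endloop
endfacet
facet normal -0.613 -0.718 0.329
outer loop
vertex -2.956 -3.716 -1.269
vertex -3.997 -2.642 -0.864
vertex -3.52 -3.799 -2.503
endloop
endfacet
facet normal 0.415 0.060 0.908
outer loop
vertex -2.956 -3.716 -1.269
vertex -1.999 -2.596 -1.781
vertex -3.997 -2.642 -0.864
endloop
endfacet
facet normal 0.614 0.718 -0.329
outer loop
vertex -3.04 -1.521 -1.377
vertex -1.999 -2.596 -1.781
vertex -3.604 -1.604 -2.611
endloop
endfacet
facet normal -0.416 -0.061 -0.908
outer loop
vertex -2.563 -2.678 -3.016
vertex -3.52 -3.799 -2.503
vertex -3.604 -1.604 -2.611
endloop
endfacet
facet normal 0.614 0.718 -0.328
outer loop
vertex -3.604 -1.604 -2.611
vertex -1.999 -2.596 -1.781
vertex -2.563 -2.678 -3.016
endloop
endfacet
facet normal 0.672 -0.693 -0.261
outer loop
vertex -2.563 -2.678 -3.016
vertex -2.956 -3.716 -1.269
vertex -3.52 -3.799 -2.503
endloop
endfacet
facet normal 0.672 -0.693 -0.261
outer loop
vertex -1.999 -2.596 -1.781
vertex -2.956 -3.716 -1.269
vertex -2.563 -2.678 -3.016
endloop
endfacet

endsolid


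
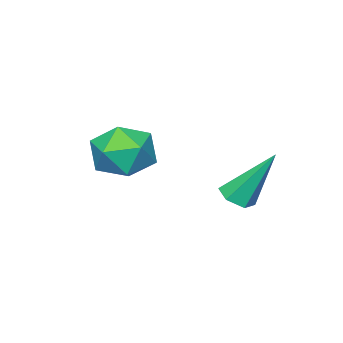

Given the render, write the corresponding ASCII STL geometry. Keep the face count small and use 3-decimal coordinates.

solid 
facet normal -0.458 -0.149 0.876
outer loop
vertex 2.278 -3.112 1.212
vertex 2.463 -4.112 1.139
vertex 3.139 -3.5 1.596
endloop
endfacet
facet normal -0.156 0.498 0.853
outer loop
vertex 2.278 -3.112 1.212
vertex 3.139 -3.5 1.596
vertex 3.161 -2.618 1.085
endloop
endfacet
facet normal -0.433 0.851 0.298
outer loop
vertex 2.278 -3.112 1.212
vertex 3.161 -2.618 1.085
vertex 2.499 -2.684 0.312
endloop
endfacet
facet normal -0.906 0.422 -0.022
outer loop
vertex 2.278 -3.112 1.212
vertex 2.499 -2.684 0.312
vertex 2.068 -3.607 0.345
endloop
endfacet
facet normal -0.922 -0.195 0.335
outer loop
vertex 2.278 -3.112 1.212
vertex 2.068 -3.607 0.345
vertex 2.463 -4.112 1.139
endloop
endfacet
facet normal 0.541 0.411 0.733
outer loop
vertex 3.161 -2.618 1.085
vertex 3.139 -3.5 1.596
vertex 3.892 -3.313 0.935
endloop
endfacet
facet normal 0.053 -0.635 0.771
outer loop
vertex 3.139 -3.5 1.596
vertex 2.463 -4.112 1.139
vertex 3.461 -4.236 0.968
endloop
endfacet
facet normal -0.696 -0.710 -0.105
outer loop
vertex 2.463 -4.112 1.139
vertex 2.068 -3.607 0.345
vertex 2.799 -4.302 0.195
endloop
endfacet
facet normal -0.671 0.289 -0.683
outer loop
vertex 2.068 -3.607 0.345
vertex 2.499 -2.684 0.312
vertex 2.821 -3.42 -0.316
endloop
endfacet
facet normal 0.094 0.982 -0.164
outer loop
vertex 2.499 -2.684 0.312
vertex 3.161 -2.618 1.085
vertex 3.497 -2.808 0.141
endloop
endfacet
facet normal 0.906 -0.422 0.022
outer loop
vertex 3.682 -3.808 0.068
vertex 3.892 -3.313 0.935
vertex 3.461 -4.236 0.968
endloop
endfacet
facet normal 0.433 -0.851 -0.298
outer loop
vertex 3.682 -3.808 0.068
vertex 3.461 -4.236 0.968
vertex 2.799 -4.302 0.195
endloop
endfacet
facet normal 0.156 -0.498 -0.853
outer loop
vertex 3.682 -3.808 0.068
vertex 2.799 -4.302 0.195
vertex 2.821 -3.42 -0.316
endloop
endfacet
facet normal 0.458 0.149 -0.876
outer loop
vertex 3.682 -3.808 0.068
vertex 2.821 -3.42 -0.316
vertex 3.497 -2.808 0.141
endloop
endfacet
facet normal 0.922 0.195 -0.335
outer loop
vertex 3.682 -3.808 0.068
vertex 3.497 -2.808 0.141
vertex 3.892 -3.313 0.935
endloop
endfacet
facet normal 0.671 -0.289 0.683
outer loop
vertex 3.461 -4.236 0.968
vertex 3.892 -3.313 0.935
vertex 3.139 -3.5 1.596
endloop
endfacet
facet normal -0.094 -0.982 0.164
outer loop
vertex 2.799 -4.302 0.195
vertex 3.461 -4.236 0.968
vertex 2.463 -4.112 1.139
endloop
endfacet
facet normal -0.541 -0.411 -0.733
outer loop
vertex 2.821 -3.42 -0.316
vertex 2.799 -4.302 0.195
vertex 2.068 -3.607 0.345
endloop
endfacet
facet normal -0.053 0.635 -0.771
outer loop
vertex 3.497 -2.808 0.141
vertex 2.821 -3.42 -0.316
vertex 2.499 -2.684 0.312
endloop
endfacet
facet normal 0.696 0.710 0.105
outer loop
vertex 3.892 -3.313 0.935
vertex 3.497 -2.808 0.141
vertex 3.161 -2.618 1.085
endloop
endfacet
facet normal 0.249 -0.461 -0.852
outer loop
vertex 1.756 -1.148 -0.43
vertex 1.443 -0.774 -0.724
vertex 1.993 -0.666 -0.622
endloop
endfacet
facet normal 0.788 -0.149 0.598
outer loop
vertex 1.756 -1.148 -0.43
vertex 1.993 -0.666 -0.622
vertex 0.957 0.134 0.944
endloop
endfacet
facet normal 0.249 -0.463 -0.851
outer loop
vertex 1.993 -0.666 -0.622
vertex 1.443 -0.774 -0.724
vertex 1.679 -0.292 -0.917
endloop
endfacet
facet normal 0.713 0.692 0.118
outer loop
vertex 1.993 -0.666 -0.622
vertex 1.679 -0.292 -0.917
vertex 0.957 0.134 0.944
endloop
endfacet
facet normal 0.249 -0.463 -0.851
outer loop
vertex 1.679 -0.292 -0.917
vertex 1.443 -0.774 -0.724
vertex 1.129 -0.4 -1.019
endloop
endfacet
facet normal -0.137 0.953 -0.271
outer loop
vertex 1.679 -0.292 -0.917
vertex 1.129 -0.4 -1.019
vertex 0.957 0.134 0.944
endloop
endfacet
facet normal 0.247 -0.463 -0.851
outer loop
vertex 1.129 -0.4 -1.019
vertex 1.443 -0.774 -0.724
vertex 0.892 -0.881 -0.826
endloop
endfacet
facet normal -0.909 0.375 -0.182
outer loop
vertex 1.129 -0.4 -1.019
vertex 0.892 -0.881 -0.826
vertex 0.957 0.134 0.944
endloop
endfacet
facet normal 0.247 -0.463 -0.851
outer loop
vertex 0.892 -0.881 -0.826
vertex 1.443 -0.774 -0.724
vertex 1.206 -1.255 -0.531
endloop
endfacet
facet normal -0.834 -0.465 0.297
outer loop
vertex 0.892 -0.881 -0.826
vertex 1.206 -1.255 -0.531
vertex 0.957 0.134 0.944
endloop
endfacet
facet normal 0.246 -0.463 -0.851
outer loop
vertex 1.206 -1.255 -0.531
vertex 1.443 -0.774 -0.724
vertex 1.756 -1.148 -0.43
endloop
endfacet
facet normal 0.015 -0.727 0.687
outer loop
vertex 1.206 -1.255 -0.531
vertex 1.756 -1.148 -0.43
vertex 0.957 0.134 0.944
endloop
endfacet

endsolid


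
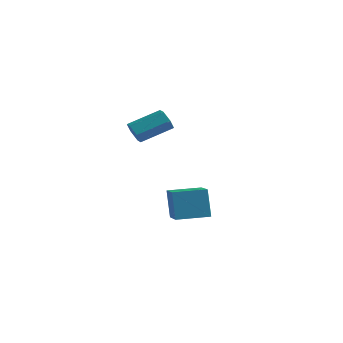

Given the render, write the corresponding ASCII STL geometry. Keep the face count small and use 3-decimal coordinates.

solid 
facet normal -0.600 -0.690 -0.405
outer loop
vertex 2.504 -3.256 2.388
vertex 2.052 -3.127 2.838
vertex 2.055 -2.8 2.276
endloop
endfacet
facet normal 0.403 0.176 -0.898
outer loop
vertex 2.504 -3.256 2.388
vertex 2.055 -2.8 2.276
vertex 3.579 -2.022 3.112
endloop
endfacet
facet normal 0.402 0.177 -0.898
outer loop
vertex 3.579 -2.022 3.112
vertex 2.055 -2.8 2.276
vertex 3.13 -1.565 3.001
endloop
endfacet
facet normal 0.601 0.689 0.405
outer loop
vertex 3.579 -2.022 3.112
vertex 3.13 -1.565 3.001
vertex 3.128 -1.893 3.562
endloop
endfacet
facet normal -0.602 -0.689 -0.404
outer loop
vertex 2.055 -2.8 2.276
vertex 2.052 -3.127 2.838
vertex 1.604 -2.67 2.726
endloop
endfacet
facet normal -0.396 0.696 -0.598
outer loop
vertex 2.055 -2.8 2.276
vertex 1.604 -2.67 2.726
vertex 3.13 -1.565 3.001
endloop
endfacet
facet normal -0.396 0.696 -0.598
outer loop
vertex 3.13 -1.565 3.001
vertex 1.604 -2.67 2.726
vertex 2.679 -1.436 3.45
endloop
endfacet
facet normal 0.601 0.689 0.405
outer loop
vertex 3.13 -1.565 3.001
vertex 2.679 -1.436 3.45
vertex 3.128 -1.893 3.562
endloop
endfacet
facet normal -0.601 -0.689 -0.405
outer loop
vertex 1.604 -2.67 2.726
vertex 2.052 -3.127 2.838
vertex 1.601 -2.998 3.288
endloop
endfacet
facet normal -0.799 0.521 0.300
outer loop
vertex 1.604 -2.67 2.726
vertex 1.601 -2.998 3.288
vertex 2.679 -1.436 3.45
endloop
endfacet
facet normal -0.799 0.521 0.300
outer loop
vertex 2.679 -1.436 3.45
vertex 1.601 -2.998 3.288
vertex 2.676 -1.764 4.012
endloop
endfacet
facet normal 0.600 0.689 0.405
outer loop
vertex 2.679 -1.436 3.45
vertex 2.676 -1.764 4.012
vertex 3.128 -1.893 3.562
endloop
endfacet
facet normal -0.601 -0.689 -0.405
outer loop
vertex 1.601 -2.998 3.288
vertex 2.052 -3.127 2.838
vertex 2.05 -3.455 3.399
endloop
endfacet
facet normal -0.402 -0.177 0.898
outer loop
vertex 1.601 -2.998 3.288
vertex 2.05 -3.455 3.399
vertex 2.676 -1.764 4.012
endloop
endfacet
facet normal -0.403 -0.176 0.898
outer loop
vertex 2.676 -1.764 4.012
vertex 2.05 -3.455 3.399
vertex 3.125 -2.22 4.124
endloop
endfacet
facet normal 0.600 0.690 0.405
outer loop
vertex 2.676 -1.764 4.012
vertex 3.125 -2.22 4.124
vertex 3.128 -1.893 3.562
endloop
endfacet
facet normal -0.601 -0.689 -0.405
outer loop
vertex 2.05 -3.455 3.399
vertex 2.052 -3.127 2.838
vertex 2.501 -3.584 2.95
endloop
endfacet
facet normal 0.396 -0.696 0.598
outer loop
vertex 2.05 -3.455 3.399
vertex 2.501 -3.584 2.95
vertex 3.125 -2.22 4.124
endloop
endfacet
facet normal 0.396 -0.696 0.598
outer loop
vertex 3.125 -2.22 4.124
vertex 2.501 -3.584 2.95
vertex 3.576 -2.35 3.674
endloop
endfacet
facet normal 0.602 0.689 0.404
outer loop
vertex 3.125 -2.22 4.124
vertex 3.576 -2.35 3.674
vertex 3.128 -1.893 3.562
endloop
endfacet
facet normal -0.600 -0.689 -0.405
outer loop
vertex 2.501 -3.584 2.95
vertex 2.052 -3.127 2.838
vertex 2.504 -3.256 2.388
endloop
endfacet
facet normal 0.799 -0.521 -0.300
outer loop
vertex 2.501 -3.584 2.95
vertex 2.504 -3.256 2.388
vertex 3.576 -2.35 3.674
endloop
endfacet
facet normal 0.799 -0.521 -0.300
outer loop
vertex 3.576 -2.35 3.674
vertex 2.504 -3.256 2.388
vertex 3.579 -2.022 3.112
endloop
endfacet
facet normal 0.601 0.689 0.405
outer loop
vertex 3.576 -2.35 3.674
vertex 3.579 -2.022 3.112
vertex 3.128 -1.893 3.562
endloop
endfacet
facet normal -0.587 0.739 -0.331
outer loop
vertex 1.742 0.437 -2.297
vertex 3.084 1.54 -2.212
vertex 2.158 0.054 -3.89
endloop
endfacet
facet normal -0.772 -0.634 -0.049
outer loop
vertex 3.296 -1.38 -3.248
vertex 1.742 0.437 -2.297
vertex 2.158 0.054 -3.89
endloop
endfacet
facet normal -0.587 0.739 -0.331
outer loop
vertex 2.158 0.054 -3.89
vertex 3.084 1.54 -2.212
vertex 3.5 1.158 -3.804
endloop
endfacet
facet normal 0.247 -0.226 -0.942
outer loop
vertex 3.5 1.158 -3.804
vertex 3.296 -1.38 -3.248
vertex 2.158 0.054 -3.89
endloop
endfacet
facet normal -0.246 0.227 0.942
outer loop
vertex 1.742 0.437 -2.297
vertex 4.222 0.106 -1.57
vertex 3.084 1.54 -2.212
endloop
endfacet
facet normal -0.772 -0.634 -0.049
outer loop
vertex 2.88 -0.998 -1.656
vertex 1.742 0.437 -2.297
vertex 3.296 -1.38 -3.248
endloop
endfacet
facet normal -0.246 0.226 0.943
outer loop
vertex 2.88 -0.998 -1.656
vertex 4.222 0.106 -1.57
vertex 1.742 0.437 -2.297
endloop
endfacet
facet normal 0.771 0.634 0.049
outer loop
vertex 3.084 1.54 -2.212
vertex 4.222 0.106 -1.57
vertex 3.5 1.158 -3.804
endloop
endfacet
facet normal 0.246 -0.226 -0.943
outer loop
vertex 4.638 -0.277 -3.163
vertex 3.296 -1.38 -3.248
vertex 3.5 1.158 -3.804
endloop
endfacet
facet normal 0.772 0.634 0.049
outer loop
vertex 3.5 1.158 -3.804
vertex 4.222 0.106 -1.57
vertex 4.638 -0.277 -3.163
endloop
endfacet
facet normal 0.587 -0.739 0.331
outer loop
vertex 4.638 -0.277 -3.163
vertex 2.88 -0.998 -1.656
vertex 3.296 -1.38 -3.248
endloop
endfacet
facet normal 0.587 -0.739 0.331
outer loop
vertex 4.222 0.106 -1.57
vertex 2.88 -0.998 -1.656
vertex 4.638 -0.277 -3.163
endloop
endfacet

endsolid


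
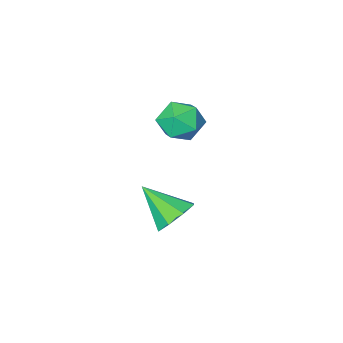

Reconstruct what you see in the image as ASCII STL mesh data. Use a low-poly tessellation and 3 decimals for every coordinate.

solid 
facet normal -0.611 0.730 0.307
outer loop
vertex -1.389 -2.995 1.75
vertex -2.154 -3.548 1.541
vertex -1.757 -3.586 2.422
endloop
endfacet
facet normal 0.007 0.749 0.663
outer loop
vertex -1.389 -2.995 1.75
vertex -1.757 -3.586 2.422
vertex -0.798 -3.506 2.321
endloop
endfacet
facet normal 0.533 0.825 0.186
outer loop
vertex -1.389 -2.995 1.75
vertex -0.798 -3.506 2.321
vertex -0.603 -3.419 1.378
endloop
endfacet
facet normal 0.240 0.853 -0.464
outer loop
vertex -1.389 -2.995 1.75
vertex -0.603 -3.419 1.378
vertex -1.441 -3.445 0.896
endloop
endfacet
facet normal -0.467 0.794 -0.390
outer loop
vertex -1.389 -2.995 1.75
vertex -1.441 -3.445 0.896
vertex -2.154 -3.548 1.541
endloop
endfacet
facet normal 0.094 0.119 0.988
outer loop
vertex -0.798 -3.506 2.321
vertex -1.757 -3.586 2.422
vertex -1.199 -4.375 2.464
endloop
endfacet
facet normal -0.907 0.089 0.412
outer loop
vertex -1.757 -3.586 2.422
vertex -2.154 -3.548 1.541
vertex -2.037 -4.401 1.982
endloop
endfacet
facet normal -0.673 0.193 -0.714
outer loop
vertex -2.154 -3.548 1.541
vertex -1.441 -3.445 0.896
vertex -1.842 -4.314 1.039
endloop
endfacet
facet normal 0.471 0.288 -0.834
outer loop
vertex -1.441 -3.445 0.896
vertex -0.603 -3.419 1.378
vertex -0.883 -4.234 0.938
endloop
endfacet
facet normal 0.945 0.242 0.218
outer loop
vertex -0.603 -3.419 1.378
vertex -0.798 -3.506 2.321
vertex -0.486 -4.272 1.819
endloop
endfacet
facet normal -0.240 -0.853 0.464
outer loop
vertex -1.251 -4.825 1.61
vertex -1.199 -4.375 2.464
vertex -2.037 -4.401 1.982
endloop
endfacet
facet normal -0.533 -0.825 -0.186
outer loop
vertex -1.251 -4.825 1.61
vertex -2.037 -4.401 1.982
vertex -1.842 -4.314 1.039
endloop
endfacet
facet normal -0.007 -0.749 -0.663
outer loop
vertex -1.251 -4.825 1.61
vertex -1.842 -4.314 1.039
vertex -0.883 -4.234 0.938
endloop
endfacet
facet normal 0.611 -0.730 -0.307
outer loop
vertex -1.251 -4.825 1.61
vertex -0.883 -4.234 0.938
vertex -0.486 -4.272 1.819
endloop
endfacet
facet normal 0.467 -0.794 0.390
outer loop
vertex -1.251 -4.825 1.61
vertex -0.486 -4.272 1.819
vertex -1.199 -4.375 2.464
endloop
endfacet
facet normal -0.471 -0.288 0.834
outer loop
vertex -2.037 -4.401 1.982
vertex -1.199 -4.375 2.464
vertex -1.757 -3.586 2.422
endloop
endfacet
facet normal -0.945 -0.242 -0.218
outer loop
vertex -1.842 -4.314 1.039
vertex -2.037 -4.401 1.982
vertex -2.154 -3.548 1.541
endloop
endfacet
facet normal -0.094 -0.119 -0.988
outer loop
vertex -0.883 -4.234 0.938
vertex -1.842 -4.314 1.039
vertex -1.441 -3.445 0.896
endloop
endfacet
facet normal 0.907 -0.089 -0.412
outer loop
vertex -0.486 -4.272 1.819
vertex -0.883 -4.234 0.938
vertex -0.603 -3.419 1.378
endloop
endfacet
facet normal 0.673 -0.193 0.714
outer loop
vertex -1.199 -4.375 2.464
vertex -0.486 -4.272 1.819
vertex -0.798 -3.506 2.321
endloop
endfacet
facet normal -0.364 0.703 -0.611
outer loop
vertex -0.004 -2.547 -2.543
vertex -0.664 -3.137 -2.829
vertex -0.594 -2.508 -2.147
endloop
endfacet
facet normal 0.539 0.343 0.769
outer loop
vertex -0.004 -2.547 -2.543
vertex -0.594 -2.508 -2.147
vertex 0.004 -4.423 -1.711
endloop
endfacet
facet normal -0.365 0.703 -0.611
outer loop
vertex -0.594 -2.508 -2.147
vertex -0.664 -3.137 -2.829
vertex -1.225 -2.838 -2.15
endloop
endfacet
facet normal -0.104 0.190 0.976
outer loop
vertex -0.594 -2.508 -2.147
vertex -1.225 -2.838 -2.15
vertex 0.004 -4.423 -1.711
endloop
endfacet
facet normal -0.365 0.703 -0.611
outer loop
vertex -1.225 -2.838 -2.15
vertex -0.664 -3.137 -2.829
vertex -1.527 -3.343 -2.551
endloop
endfacet
facet normal -0.595 -0.250 0.763
outer loop
vertex -1.225 -2.838 -2.15
vertex -1.527 -3.343 -2.551
vertex 0.004 -4.423 -1.711
endloop
endfacet
facet normal -0.365 0.702 -0.611
outer loop
vertex -1.527 -3.343 -2.551
vertex -0.664 -3.137 -2.829
vertex -1.323 -3.727 -3.114
endloop
endfacet
facet normal -0.647 -0.718 0.256
outer loop
vertex -1.527 -3.343 -2.551
vertex -1.323 -3.727 -3.114
vertex 0.004 -4.423 -1.711
endloop
endfacet
facet normal -0.365 0.703 -0.611
outer loop
vertex -1.323 -3.727 -3.114
vertex -0.664 -3.137 -2.829
vertex -0.733 -3.766 -3.511
endloop
endfacet
facet normal -0.230 -0.941 -0.249
outer loop
vertex -1.323 -3.727 -3.114
vertex -0.733 -3.766 -3.511
vertex 0.004 -4.423 -1.711
endloop
endfacet
facet normal -0.365 0.703 -0.611
outer loop
vertex -0.733 -3.766 -3.511
vertex -0.664 -3.137 -2.829
vertex -0.102 -3.436 -3.508
endloop
endfacet
facet normal 0.414 -0.787 -0.457
outer loop
vertex -0.733 -3.766 -3.511
vertex -0.102 -3.436 -3.508
vertex 0.004 -4.423 -1.711
endloop
endfacet
facet normal -0.364 0.703 -0.611
outer loop
vertex -0.102 -3.436 -3.508
vertex -0.664 -3.137 -2.829
vertex 0.2 -2.931 -3.107
endloop
endfacet
facet normal 0.905 -0.347 -0.244
outer loop
vertex -0.102 -3.436 -3.508
vertex 0.2 -2.931 -3.107
vertex 0.004 -4.423 -1.711
endloop
endfacet
facet normal -0.364 0.703 -0.611
outer loop
vertex 0.2 -2.931 -3.107
vertex -0.664 -3.137 -2.829
vertex -0.004 -2.547 -2.543
endloop
endfacet
facet normal 0.957 0.121 0.264
outer loop
vertex 0.2 -2.931 -3.107
vertex -0.004 -2.547 -2.543
vertex 0.004 -4.423 -1.711
endloop
endfacet

endsolid


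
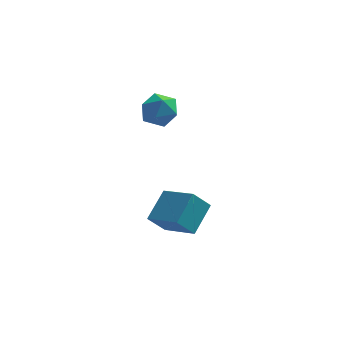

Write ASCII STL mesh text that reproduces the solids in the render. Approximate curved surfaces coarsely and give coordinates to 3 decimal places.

solid 
facet normal -0.693 0.624 -0.362
outer loop
vertex -2.23 -1.291 -1.154
vertex -1.493 -1.005 -2.07
vertex -2.875 -2.535 -2.062
endloop
endfacet
facet normal -0.609 -0.237 0.757
outer loop
vertex -1.587 -3.695 -1.39
vertex -2.23 -1.291 -1.154
vertex -2.875 -2.535 -2.062
endloop
endfacet
facet normal -0.693 0.624 -0.361
outer loop
vertex -2.875 -2.535 -2.062
vertex -1.493 -1.005 -2.07
vertex -2.139 -2.248 -2.979
endloop
endfacet
facet normal -0.387 -0.745 -0.544
outer loop
vertex -2.139 -2.248 -2.979
vertex -1.587 -3.695 -1.39
vertex -2.875 -2.535 -2.062
endloop
endfacet
facet normal 0.387 0.745 0.544
outer loop
vertex -2.23 -1.291 -1.154
vertex -0.205 -2.165 -1.398
vertex -1.493 -1.005 -2.07
endloop
endfacet
facet normal -0.609 -0.237 0.757
outer loop
vertex -0.941 -2.452 -0.481
vertex -2.23 -1.291 -1.154
vertex -1.587 -3.695 -1.39
endloop
endfacet
facet normal 0.387 0.745 0.544
outer loop
vertex -0.941 -2.452 -0.481
vertex -0.205 -2.165 -1.398
vertex -2.23 -1.291 -1.154
endloop
endfacet
facet normal 0.609 0.237 -0.757
outer loop
vertex -1.493 -1.005 -2.07
vertex -0.205 -2.165 -1.398
vertex -2.139 -2.248 -2.979
endloop
endfacet
facet normal -0.387 -0.745 -0.544
outer loop
vertex -0.85 -3.409 -2.306
vertex -1.587 -3.695 -1.39
vertex -2.139 -2.248 -2.979
endloop
endfacet
facet normal 0.609 0.237 -0.757
outer loop
vertex -2.139 -2.248 -2.979
vertex -0.205 -2.165 -1.398
vertex -0.85 -3.409 -2.306
endloop
endfacet
facet normal 0.692 -0.624 0.362
outer loop
vertex -0.85 -3.409 -2.306
vertex -0.941 -2.452 -0.481
vertex -1.587 -3.695 -1.39
endloop
endfacet
facet normal 0.693 -0.623 0.361
outer loop
vertex -0.205 -2.165 -1.398
vertex -0.941 -2.452 -0.481
vertex -0.85 -3.409 -2.306
endloop
endfacet
facet normal -0.786 0.369 0.497
outer loop
vertex -3.179 0.254 3.177
vertex -3.163 -0.494 3.758
vertex -2.664 0.282 3.971
endloop
endfacet
facet normal -0.389 0.894 0.221
outer loop
vertex -3.179 0.254 3.177
vertex -2.664 0.282 3.971
vertex -2.312 0.634 3.166
endloop
endfacet
facet normal -0.356 0.798 -0.485
outer loop
vertex -3.179 0.254 3.177
vertex -2.312 0.634 3.166
vertex -2.594 0.076 2.455
endloop
endfacet
facet normal -0.733 0.213 -0.646
outer loop
vertex -3.179 0.254 3.177
vertex -2.594 0.076 2.455
vertex -3.119 -0.621 2.821
endloop
endfacet
facet normal -0.998 -0.052 -0.040
outer loop
vertex -3.179 0.254 3.177
vertex -3.119 -0.621 2.821
vertex -3.163 -0.494 3.758
endloop
endfacet
facet normal 0.272 0.832 0.483
outer loop
vertex -2.312 0.634 3.166
vertex -2.664 0.282 3.971
vertex -1.761 0.121 3.739
endloop
endfacet
facet normal -0.369 -0.018 0.929
outer loop
vertex -2.664 0.282 3.971
vertex -3.163 -0.494 3.758
vertex -2.286 -0.576 4.105
endloop
endfacet
facet normal -0.713 -0.698 0.061
outer loop
vertex -3.163 -0.494 3.758
vertex -3.119 -0.621 2.821
vertex -2.568 -1.134 3.394
endloop
endfacet
facet normal -0.284 -0.269 -0.920
outer loop
vertex -3.119 -0.621 2.821
vertex -2.594 0.076 2.455
vertex -2.216 -0.782 2.589
endloop
endfacet
facet normal 0.325 0.677 -0.660
outer loop
vertex -2.594 0.076 2.455
vertex -2.312 0.634 3.166
vertex -1.717 -0.006 2.802
endloop
endfacet
facet normal 0.733 -0.213 0.646
outer loop
vertex -1.701 -0.754 3.383
vertex -1.761 0.121 3.739
vertex -2.286 -0.576 4.105
endloop
endfacet
facet normal 0.356 -0.798 0.485
outer loop
vertex -1.701 -0.754 3.383
vertex -2.286 -0.576 4.105
vertex -2.568 -1.134 3.394
endloop
endfacet
facet normal 0.389 -0.894 -0.221
outer loop
vertex -1.701 -0.754 3.383
vertex -2.568 -1.134 3.394
vertex -2.216 -0.782 2.589
endloop
endfacet
facet normal 0.786 -0.369 -0.497
outer loop
vertex -1.701 -0.754 3.383
vertex -2.216 -0.782 2.589
vertex -1.717 -0.006 2.802
endloop
endfacet
facet normal 0.998 0.052 0.040
outer loop
vertex -1.701 -0.754 3.383
vertex -1.717 -0.006 2.802
vertex -1.761 0.121 3.739
endloop
endfacet
facet normal 0.284 0.269 0.920
outer loop
vertex -2.286 -0.576 4.105
vertex -1.761 0.121 3.739
vertex -2.664 0.282 3.971
endloop
endfacet
facet normal -0.325 -0.677 0.660
outer loop
vertex -2.568 -1.134 3.394
vertex -2.286 -0.576 4.105
vertex -3.163 -0.494 3.758
endloop
endfacet
facet normal -0.272 -0.832 -0.483
outer loop
vertex -2.216 -0.782 2.589
vertex -2.568 -1.134 3.394
vertex -3.119 -0.621 2.821
endloop
endfacet
facet normal 0.369 0.018 -0.929
outer loop
vertex -1.717 -0.006 2.802
vertex -2.216 -0.782 2.589
vertex -2.594 0.076 2.455
endloop
endfacet
facet normal 0.713 0.698 -0.061
outer loop
vertex -1.761 0.121 3.739
vertex -1.717 -0.006 2.802
vertex -2.312 0.634 3.166
endloop
endfacet

endsolid


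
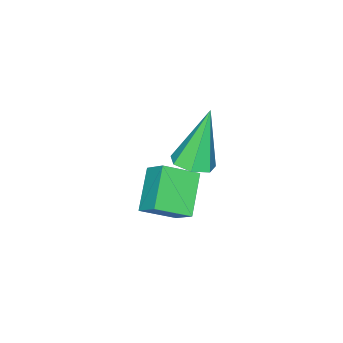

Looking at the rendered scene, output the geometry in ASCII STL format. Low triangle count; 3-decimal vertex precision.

solid 
facet normal -0.703 -0.386 0.597
outer loop
vertex -0.158 1.669 -2.598
vertex -0.865 2.243 -3.059
vertex -0.294 1.055 -3.155
endloop
endfacet
facet normal 0.692 -0.563 0.452
outer loop
vertex 0.585 1.537 -3.901
vertex -0.158 1.669 -2.598
vertex -0.294 1.055 -3.155
endloop
endfacet
facet normal -0.702 -0.386 0.598
outer loop
vertex -0.294 1.055 -3.155
vertex -0.865 2.243 -3.059
vertex -1.001 1.629 -3.615
endloop
endfacet
facet normal -0.162 -0.731 -0.663
outer loop
vertex -1.001 1.629 -3.615
vertex 0.585 1.537 -3.901
vertex -0.294 1.055 -3.155
endloop
endfacet
facet normal 0.162 0.731 0.663
outer loop
vertex -0.158 1.669 -2.598
vertex 0.014 2.725 -3.805
vertex -0.865 2.243 -3.059
endloop
endfacet
facet normal 0.692 -0.563 0.452
outer loop
vertex 0.721 2.151 -3.345
vertex -0.158 1.669 -2.598
vertex 0.585 1.537 -3.901
endloop
endfacet
facet normal 0.162 0.731 0.663
outer loop
vertex 0.721 2.151 -3.345
vertex 0.014 2.725 -3.805
vertex -0.158 1.669 -2.598
endloop
endfacet
facet normal -0.692 0.563 -0.452
outer loop
vertex -0.865 2.243 -3.059
vertex 0.014 2.725 -3.805
vertex -1.001 1.629 -3.615
endloop
endfacet
facet normal -0.162 -0.731 -0.662
outer loop
vertex -0.122 2.111 -4.362
vertex 0.585 1.537 -3.901
vertex -1.001 1.629 -3.615
endloop
endfacet
facet normal -0.692 0.563 -0.451
outer loop
vertex -1.001 1.629 -3.615
vertex 0.014 2.725 -3.805
vertex -0.122 2.111 -4.362
endloop
endfacet
facet normal 0.703 0.386 -0.598
outer loop
vertex -0.122 2.111 -4.362
vertex 0.721 2.151 -3.345
vertex 0.585 1.537 -3.901
endloop
endfacet
facet normal 0.703 0.386 -0.598
outer loop
vertex 0.014 2.725 -3.805
vertex 0.721 2.151 -3.345
vertex -0.122 2.111 -4.362
endloop
endfacet
facet normal 0.369 -0.010 -0.929
outer loop
vertex 0.266 2.889 -1.791
vertex -0.171 2.582 -1.961
vertex -0.12 3.14 -1.947
endloop
endfacet
facet normal 0.356 0.823 0.442
outer loop
vertex 0.266 2.889 -1.791
vertex -0.12 3.14 -1.947
vertex -0.789 2.598 -0.399
endloop
endfacet
facet normal 0.368 -0.010 -0.930
outer loop
vertex -0.12 3.14 -1.947
vertex -0.171 2.582 -1.961
vertex -0.544 2.971 -2.113
endloop
endfacet
facet normal -0.413 0.901 0.137
outer loop
vertex -0.12 3.14 -1.947
vertex -0.544 2.971 -2.113
vertex -0.789 2.598 -0.399
endloop
endfacet
facet normal 0.369 -0.010 -0.929
outer loop
vertex -0.544 2.971 -2.113
vertex -0.171 2.582 -1.961
vertex -0.687 2.509 -2.165
endloop
endfacet
facet normal -0.951 0.302 -0.070
outer loop
vertex -0.544 2.971 -2.113
vertex -0.687 2.509 -2.165
vertex -0.789 2.598 -0.399
endloop
endfacet
facet normal 0.369 -0.010 -0.929
outer loop
vertex -0.687 2.509 -2.165
vertex -0.171 2.582 -1.961
vertex -0.441 2.102 -2.063
endloop
endfacet
facet normal -0.853 -0.521 -0.023
outer loop
vertex -0.687 2.509 -2.165
vertex -0.441 2.102 -2.063
vertex -0.789 2.598 -0.399
endloop
endfacet
facet normal 0.368 -0.009 -0.930
outer loop
vertex -0.441 2.102 -2.063
vertex -0.171 2.582 -1.961
vertex 0.008 2.057 -1.885
endloop
endfacet
facet normal -0.192 -0.951 0.243
outer loop
vertex -0.441 2.102 -2.063
vertex 0.008 2.057 -1.885
vertex -0.789 2.598 -0.399
endloop
endfacet
facet normal 0.368 -0.009 -0.930
outer loop
vertex 0.008 2.057 -1.885
vertex -0.171 2.582 -1.961
vertex 0.323 2.407 -1.764
endloop
endfacet
facet normal 0.533 -0.662 0.527
outer loop
vertex 0.008 2.057 -1.885
vertex 0.323 2.407 -1.764
vertex -0.789 2.598 -0.399
endloop
endfacet
facet normal 0.368 -0.009 -0.930
outer loop
vertex 0.323 2.407 -1.764
vertex -0.171 2.582 -1.961
vertex 0.266 2.889 -1.791
endloop
endfacet
facet normal 0.778 0.126 0.616
outer loop
vertex 0.323 2.407 -1.764
vertex 0.266 2.889 -1.791
vertex -0.789 2.598 -0.399
endloop
endfacet

endsolid


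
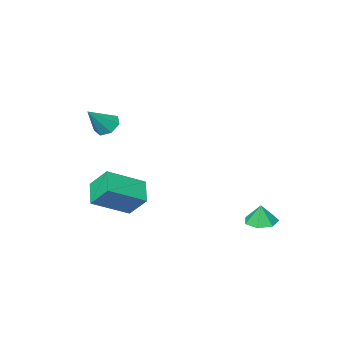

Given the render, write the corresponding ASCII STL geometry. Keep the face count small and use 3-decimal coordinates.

solid 
facet normal -0.862 0.205 -0.463
outer loop
vertex 2.055 0.058 -0.915
vertex 2.69 1.143 -1.617
vertex 2.433 -0.891 -2.041
endloop
endfacet
facet normal -0.441 -0.754 0.487
outer loop
vertex 4.33 -1.343 -1.023
vertex 2.055 0.058 -0.915
vertex 2.433 -0.891 -2.041
endloop
endfacet
facet normal -0.862 0.205 -0.463
outer loop
vertex 2.433 -0.891 -2.041
vertex 2.69 1.143 -1.617
vertex 3.068 0.194 -2.743
endloop
endfacet
facet normal 0.249 -0.625 -0.740
outer loop
vertex 3.068 0.194 -2.743
vertex 4.33 -1.343 -1.023
vertex 2.433 -0.891 -2.041
endloop
endfacet
facet normal -0.249 0.625 0.740
outer loop
vertex 2.055 0.058 -0.915
vertex 4.587 0.691 -0.599
vertex 2.69 1.143 -1.617
endloop
endfacet
facet normal -0.441 -0.754 0.487
outer loop
vertex 3.952 -0.394 0.103
vertex 2.055 0.058 -0.915
vertex 4.33 -1.343 -1.023
endloop
endfacet
facet normal -0.249 0.625 0.740
outer loop
vertex 3.952 -0.394 0.103
vertex 4.587 0.691 -0.599
vertex 2.055 0.058 -0.915
endloop
endfacet
facet normal 0.441 0.754 -0.487
outer loop
vertex 2.69 1.143 -1.617
vertex 4.587 0.691 -0.599
vertex 3.068 0.194 -2.743
endloop
endfacet
facet normal 0.249 -0.625 -0.740
outer loop
vertex 4.965 -0.258 -1.725
vertex 4.33 -1.343 -1.023
vertex 3.068 0.194 -2.743
endloop
endfacet
facet normal 0.441 0.754 -0.487
outer loop
vertex 3.068 0.194 -2.743
vertex 4.587 0.691 -0.599
vertex 4.965 -0.258 -1.725
endloop
endfacet
facet normal 0.862 -0.205 0.463
outer loop
vertex 4.965 -0.258 -1.725
vertex 3.952 -0.394 0.103
vertex 4.33 -1.343 -1.023
endloop
endfacet
facet normal 0.862 -0.205 0.463
outer loop
vertex 4.587 0.691 -0.599
vertex 3.952 -0.394 0.103
vertex 4.965 -0.258 -1.725
endloop
endfacet
facet normal -0.688 -0.056 -0.723
outer loop
vertex 3.65 -1.444 2.041
vertex 3.135 -1.647 2.547
vertex 3.319 -0.957 2.318
endloop
endfacet
facet normal 0.740 0.633 -0.228
outer loop
vertex 3.65 -1.444 2.041
vertex 3.319 -0.957 2.318
vertex 4.265 -1.553 3.733
endloop
endfacet
facet normal -0.688 -0.056 -0.723
outer loop
vertex 3.319 -0.957 2.318
vertex 3.135 -1.647 2.547
vertex 2.849 -0.989 2.768
endloop
endfacet
facet normal 0.193 0.944 0.269
outer loop
vertex 3.319 -0.957 2.318
vertex 2.849 -0.989 2.768
vertex 4.265 -1.553 3.733
endloop
endfacet
facet normal -0.688 -0.056 -0.723
outer loop
vertex 2.849 -0.989 2.768
vertex 3.135 -1.647 2.547
vertex 2.595 -1.517 3.051
endloop
endfacet
facet normal -0.303 0.559 0.772
outer loop
vertex 2.849 -0.989 2.768
vertex 2.595 -1.517 3.051
vertex 4.265 -1.553 3.733
endloop
endfacet
facet normal -0.689 -0.057 -0.723
outer loop
vertex 2.595 -1.517 3.051
vertex 3.135 -1.647 2.547
vertex 2.748 -2.143 2.955
endloop
endfacet
facet normal -0.372 -0.229 0.899
outer loop
vertex 2.595 -1.517 3.051
vertex 2.748 -2.143 2.955
vertex 4.265 -1.553 3.733
endloop
endfacet
facet normal -0.689 -0.057 -0.723
outer loop
vertex 2.748 -2.143 2.955
vertex 3.135 -1.647 2.547
vertex 3.192 -2.395 2.552
endloop
endfacet
facet normal 0.036 -0.829 0.558
outer loop
vertex 2.748 -2.143 2.955
vertex 3.192 -2.395 2.552
vertex 4.265 -1.553 3.733
endloop
endfacet
facet normal -0.688 -0.057 -0.723
outer loop
vertex 3.192 -2.395 2.552
vertex 3.135 -1.647 2.547
vertex 3.594 -2.084 2.145
endloop
endfacet
facet normal 0.615 -0.789 0.004
outer loop
vertex 3.192 -2.395 2.552
vertex 3.594 -2.084 2.145
vertex 4.265 -1.553 3.733
endloop
endfacet
facet normal -0.688 -0.057 -0.723
outer loop
vertex 3.594 -2.084 2.145
vertex 3.135 -1.647 2.547
vertex 3.65 -1.444 2.041
endloop
endfacet
facet normal 0.928 -0.137 -0.346
outer loop
vertex 3.594 -2.084 2.145
vertex 3.65 -1.444 2.041
vertex 4.265 -1.553 3.733
endloop
endfacet
facet normal -0.090 -0.065 -0.994
outer loop
vertex -1.388 3.487 -3.336
vertex -2.219 3.654 -3.272
vertex -1.574 4.2 -3.366
endloop
endfacet
facet normal 0.840 0.240 0.487
outer loop
vertex -1.388 3.487 -3.336
vertex -1.574 4.2 -3.366
vertex -2.121 3.726 -2.188
endloop
endfacet
facet normal -0.090 -0.065 -0.994
outer loop
vertex -1.574 4.2 -3.366
vertex -2.219 3.654 -3.272
vertex -2.246 4.502 -3.325
endloop
endfacet
facet normal 0.382 0.782 0.492
outer loop
vertex -1.574 4.2 -3.366
vertex -2.246 4.502 -3.325
vertex -2.121 3.726 -2.188
endloop
endfacet
facet normal -0.090 -0.065 -0.994
outer loop
vertex -2.246 4.502 -3.325
vertex -2.219 3.654 -3.272
vertex -2.897 4.166 -3.244
endloop
endfacet
facet normal -0.325 0.764 0.557
outer loop
vertex -2.246 4.502 -3.325
vertex -2.897 4.166 -3.244
vertex -2.121 3.726 -2.188
endloop
endfacet
facet normal -0.091 -0.066 -0.994
outer loop
vertex -2.897 4.166 -3.244
vertex -2.219 3.654 -3.272
vertex -3.038 3.445 -3.183
endloop
endfacet
facet normal -0.748 0.200 0.633
outer loop
vertex -2.897 4.166 -3.244
vertex -3.038 3.445 -3.183
vertex -2.121 3.726 -2.188
endloop
endfacet
facet normal -0.091 -0.065 -0.994
outer loop
vertex -3.038 3.445 -3.183
vertex -2.219 3.654 -3.272
vertex -2.562 2.881 -3.19
endloop
endfacet
facet normal -0.569 -0.488 0.662
outer loop
vertex -3.038 3.445 -3.183
vertex -2.562 2.881 -3.19
vertex -2.121 3.726 -2.188
endloop
endfacet
facet normal -0.090 -0.065 -0.994
outer loop
vertex -2.562 2.881 -3.19
vertex -2.219 3.654 -3.272
vertex -1.828 2.9 -3.258
endloop
endfacet
facet normal 0.078 -0.779 0.622
outer loop
vertex -2.562 2.881 -3.19
vertex -1.828 2.9 -3.258
vertex -2.121 3.726 -2.188
endloop
endfacet
facet normal -0.090 -0.065 -0.994
outer loop
vertex -1.828 2.9 -3.258
vertex -2.219 3.654 -3.272
vertex -1.388 3.487 -3.336
endloop
endfacet
facet normal 0.704 -0.456 0.545
outer loop
vertex -1.828 2.9 -3.258
vertex -1.388 3.487 -3.336
vertex -2.121 3.726 -2.188
endloop
endfacet

endsolid
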